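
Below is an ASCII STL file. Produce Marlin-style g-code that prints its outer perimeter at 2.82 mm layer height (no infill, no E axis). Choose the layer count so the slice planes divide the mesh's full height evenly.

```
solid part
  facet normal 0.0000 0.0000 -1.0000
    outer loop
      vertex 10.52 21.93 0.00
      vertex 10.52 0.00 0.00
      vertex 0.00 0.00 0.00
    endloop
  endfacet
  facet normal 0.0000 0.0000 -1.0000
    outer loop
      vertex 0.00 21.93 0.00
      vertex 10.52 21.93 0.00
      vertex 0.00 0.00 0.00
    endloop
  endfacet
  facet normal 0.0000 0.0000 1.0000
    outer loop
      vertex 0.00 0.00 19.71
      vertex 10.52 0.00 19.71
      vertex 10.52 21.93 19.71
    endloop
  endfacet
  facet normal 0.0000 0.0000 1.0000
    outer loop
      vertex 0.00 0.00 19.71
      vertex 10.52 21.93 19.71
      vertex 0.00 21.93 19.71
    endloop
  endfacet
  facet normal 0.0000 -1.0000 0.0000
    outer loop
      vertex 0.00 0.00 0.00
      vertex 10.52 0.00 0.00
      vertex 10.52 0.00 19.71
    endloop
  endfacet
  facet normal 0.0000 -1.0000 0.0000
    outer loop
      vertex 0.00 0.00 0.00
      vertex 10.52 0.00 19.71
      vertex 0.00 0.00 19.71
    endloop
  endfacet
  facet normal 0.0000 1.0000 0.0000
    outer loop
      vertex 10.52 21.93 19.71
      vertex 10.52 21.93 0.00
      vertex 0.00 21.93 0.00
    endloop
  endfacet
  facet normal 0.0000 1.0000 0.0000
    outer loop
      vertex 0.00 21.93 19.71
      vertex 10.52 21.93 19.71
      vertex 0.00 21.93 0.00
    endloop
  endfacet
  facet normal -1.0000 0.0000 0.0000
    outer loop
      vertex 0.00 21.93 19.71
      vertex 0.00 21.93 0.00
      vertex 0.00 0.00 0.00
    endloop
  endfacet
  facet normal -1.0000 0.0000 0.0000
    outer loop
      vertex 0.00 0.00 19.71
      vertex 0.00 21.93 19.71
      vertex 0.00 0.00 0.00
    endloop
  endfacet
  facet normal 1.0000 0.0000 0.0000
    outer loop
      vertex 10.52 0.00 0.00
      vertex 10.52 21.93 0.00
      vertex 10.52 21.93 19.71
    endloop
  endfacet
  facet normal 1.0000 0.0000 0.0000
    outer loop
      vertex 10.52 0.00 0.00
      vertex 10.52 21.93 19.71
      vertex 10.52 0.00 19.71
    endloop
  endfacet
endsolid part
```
; perimeter-only toolpath
G21 ; units = mm
G90 ; absolute positioning
G28 ; home
; layer 1
G0 Z2.82
G0 X0.00 Y0.00
G1 X10.52 Y0.00
G1 X10.52 Y21.93
G1 X0.00 Y21.93
G1 X0.00 Y0.00
; layer 2
G0 Z5.63
G0 X0.00 Y0.00
G1 X10.52 Y0.00
G1 X10.52 Y21.93
G1 X0.00 Y21.93
G1 X0.00 Y0.00
; layer 3
G0 Z8.45
G0 X0.00 Y0.00
G1 X10.52 Y0.00
G1 X10.52 Y21.93
G1 X0.00 Y21.93
G1 X0.00 Y0.00
; layer 4
G0 Z11.26
G0 X0.00 Y0.00
G1 X10.52 Y0.00
G1 X10.52 Y21.93
G1 X0.00 Y21.93
G1 X0.00 Y0.00
; layer 5
G0 Z14.08
G0 X0.00 Y0.00
G1 X10.52 Y0.00
G1 X10.52 Y21.93
G1 X0.00 Y21.93
G1 X0.00 Y0.00
; layer 6
G0 Z16.89
G0 X0.00 Y0.00
G1 X10.52 Y0.00
G1 X10.52 Y21.93
G1 X0.00 Y21.93
G1 X0.00 Y0.00
; layer 7
G0 Z19.71
G0 X0.00 Y0.00
G1 X10.52 Y0.00
G1 X10.52 Y21.93
G1 X0.00 Y21.93
G1 X0.00 Y0.00
M2 ; end

The solid is a rectangular box, roughly 10.5 × 21.9 mm footprint and 19.7 mm tall. Slicing at Δz = 2.82 mm — 7 equal slices spanning the solid's height, so layer i sits at z = i·h/7 — gives 7 non-empty perimeters. Each is a 4-segment closed polygon; G0 lifts to the layer z and rapids to the start vertex, then G1 traces the edges.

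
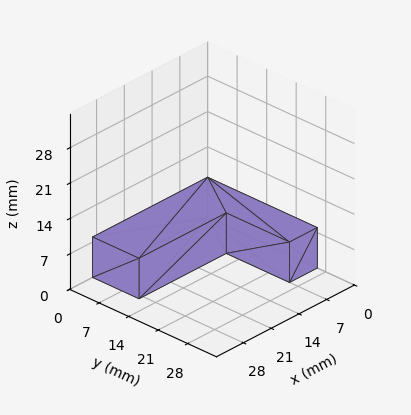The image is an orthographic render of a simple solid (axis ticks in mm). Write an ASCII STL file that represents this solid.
Reading the render: the shape is an L-shaped prism: outer 29 × 26 mm, arm thicknesses ≈ 11 mm (horizontal) and 7 mm (vertical), extruded 8 mm in z (dimensions read to the nearest mm from the axis ticks). For the STL, each face is triangulated and given an outward normal.

solid part
  facet normal 0.0000 0.0000 -1.0000
    outer loop
      vertex 29.0 11.0 0.0
      vertex 29.0 0.0 0.0
      vertex 0.0 0.0 0.0
    endloop
  endfacet
  facet normal 0.0000 0.0000 -1.0000
    outer loop
      vertex 7.0 11.0 0.0
      vertex 29.0 11.0 0.0
      vertex 0.0 0.0 0.0
    endloop
  endfacet
  facet normal 0.0000 0.0000 -1.0000
    outer loop
      vertex 7.0 26.0 0.0
      vertex 7.0 11.0 0.0
      vertex 0.0 0.0 0.0
    endloop
  endfacet
  facet normal 0.0000 0.0000 -1.0000
    outer loop
      vertex 0.0 26.0 0.0
      vertex 7.0 26.0 0.0
      vertex 0.0 0.0 0.0
    endloop
  endfacet
  facet normal 0.0000 0.0000 1.0000
    outer loop
      vertex 0.0 0.0 8.0
      vertex 29.0 0.0 8.0
      vertex 29.0 11.0 8.0
    endloop
  endfacet
  facet normal 0.0000 0.0000 1.0000
    outer loop
      vertex 0.0 0.0 8.0
      vertex 29.0 11.0 8.0
      vertex 7.0 11.0 8.0
    endloop
  endfacet
  facet normal 0.0000 0.0000 1.0000
    outer loop
      vertex 0.0 0.0 8.0
      vertex 7.0 11.0 8.0
      vertex 7.0 26.0 8.0
    endloop
  endfacet
  facet normal 0.0000 0.0000 1.0000
    outer loop
      vertex 0.0 0.0 8.0
      vertex 7.0 26.0 8.0
      vertex 0.0 26.0 8.0
    endloop
  endfacet
  facet normal 0.0000 -1.0000 0.0000
    outer loop
      vertex 0.0 0.0 0.0
      vertex 29.0 0.0 0.0
      vertex 29.0 0.0 8.0
    endloop
  endfacet
  facet normal 0.0000 -1.0000 0.0000
    outer loop
      vertex 0.0 0.0 0.0
      vertex 29.0 0.0 8.0
      vertex 0.0 0.0 8.0
    endloop
  endfacet
  facet normal 1.0000 0.0000 0.0000
    outer loop
      vertex 29.0 0.0 0.0
      vertex 29.0 11.0 0.0
      vertex 29.0 11.0 8.0
    endloop
  endfacet
  facet normal 1.0000 0.0000 0.0000
    outer loop
      vertex 29.0 0.0 0.0
      vertex 29.0 11.0 8.0
      vertex 29.0 0.0 8.0
    endloop
  endfacet
  facet normal 0.0000 1.0000 0.0000
    outer loop
      vertex 29.0 11.0 0.0
      vertex 7.0 11.0 0.0
      vertex 7.0 11.0 8.0
    endloop
  endfacet
  facet normal 0.0000 1.0000 0.0000
    outer loop
      vertex 29.0 11.0 0.0
      vertex 7.0 11.0 8.0
      vertex 29.0 11.0 8.0
    endloop
  endfacet
  facet normal 1.0000 0.0000 0.0000
    outer loop
      vertex 7.0 11.0 0.0
      vertex 7.0 26.0 0.0
      vertex 7.0 26.0 8.0
    endloop
  endfacet
  facet normal 1.0000 0.0000 0.0000
    outer loop
      vertex 7.0 11.0 0.0
      vertex 7.0 26.0 8.0
      vertex 7.0 11.0 8.0
    endloop
  endfacet
  facet normal 0.0000 1.0000 0.0000
    outer loop
      vertex 7.0 26.0 0.0
      vertex 0.0 26.0 0.0
      vertex 0.0 26.0 8.0
    endloop
  endfacet
  facet normal 0.0000 1.0000 0.0000
    outer loop
      vertex 7.0 26.0 0.0
      vertex 0.0 26.0 8.0
      vertex 7.0 26.0 8.0
    endloop
  endfacet
  facet normal -1.0000 0.0000 0.0000
    outer loop
      vertex 0.0 26.0 0.0
      vertex 0.0 0.0 0.0
      vertex 0.0 0.0 8.0
    endloop
  endfacet
  facet normal -1.0000 0.0000 0.0000
    outer loop
      vertex 0.0 26.0 0.0
      vertex 0.0 0.0 8.0
      vertex 0.0 26.0 8.0
    endloop
  endfacet
endsolid part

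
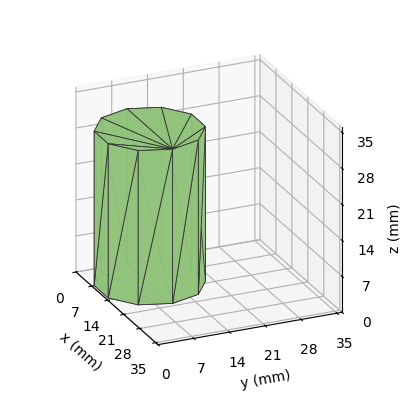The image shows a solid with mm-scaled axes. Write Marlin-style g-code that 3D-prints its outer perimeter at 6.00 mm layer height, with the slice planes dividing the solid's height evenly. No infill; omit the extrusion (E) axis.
Reading the render: the shape is a regular 10-sided prism (a cylinder approximated with 10 flat sides), circumscribed radius ≈ 10 mm, height ≈ 30 mm (dimensions read to the nearest mm from the axis ticks). For the g-code, the solid's height is divided into equal slices at the stated Δz and each level perimeter traced with G1 moves after a G0 lift.

; perimeter-only toolpath
G21 ; units = mm
G90 ; absolute positioning
G28 ; home
; layer 1
G0 Z6.00
G0 X20.00 Y10.00
G1 X18.09 Y15.88
G1 X13.09 Y19.51
G1 X6.91 Y19.51
G1 X1.91 Y15.88
G1 X0.00 Y10.00
G1 X1.91 Y4.12
G1 X6.91 Y0.49
G1 X13.09 Y0.49
G1 X18.09 Y4.12
G1 X20.00 Y10.00
; layer 2
G0 Z12.00
G0 X20.00 Y10.00
G1 X18.09 Y15.88
G1 X13.09 Y19.51
G1 X6.91 Y19.51
G1 X1.91 Y15.88
G1 X0.00 Y10.00
G1 X1.91 Y4.12
G1 X6.91 Y0.49
G1 X13.09 Y0.49
G1 X18.09 Y4.12
G1 X20.00 Y10.00
; layer 3
G0 Z18.00
G0 X20.00 Y10.00
G1 X18.09 Y15.88
G1 X13.09 Y19.51
G1 X6.91 Y19.51
G1 X1.91 Y15.88
G1 X0.00 Y10.00
G1 X1.91 Y4.12
G1 X6.91 Y0.49
G1 X13.09 Y0.49
G1 X18.09 Y4.12
G1 X20.00 Y10.00
; layer 4
G0 Z24.00
G0 X20.00 Y10.00
G1 X18.09 Y15.88
G1 X13.09 Y19.51
G1 X6.91 Y19.51
G1 X1.91 Y15.88
G1 X0.00 Y10.00
G1 X1.91 Y4.12
G1 X6.91 Y0.49
G1 X13.09 Y0.49
G1 X18.09 Y4.12
G1 X20.00 Y10.00
; layer 5
G0 Z30.00
G0 X20.00 Y10.00
G1 X18.09 Y15.88
G1 X13.09 Y19.51
G1 X6.91 Y19.51
G1 X1.91 Y15.88
G1 X0.00 Y10.00
G1 X1.91 Y4.12
G1 X6.91 Y0.49
G1 X13.09 Y0.49
G1 X18.09 Y4.12
G1 X20.00 Y10.00
M2 ; end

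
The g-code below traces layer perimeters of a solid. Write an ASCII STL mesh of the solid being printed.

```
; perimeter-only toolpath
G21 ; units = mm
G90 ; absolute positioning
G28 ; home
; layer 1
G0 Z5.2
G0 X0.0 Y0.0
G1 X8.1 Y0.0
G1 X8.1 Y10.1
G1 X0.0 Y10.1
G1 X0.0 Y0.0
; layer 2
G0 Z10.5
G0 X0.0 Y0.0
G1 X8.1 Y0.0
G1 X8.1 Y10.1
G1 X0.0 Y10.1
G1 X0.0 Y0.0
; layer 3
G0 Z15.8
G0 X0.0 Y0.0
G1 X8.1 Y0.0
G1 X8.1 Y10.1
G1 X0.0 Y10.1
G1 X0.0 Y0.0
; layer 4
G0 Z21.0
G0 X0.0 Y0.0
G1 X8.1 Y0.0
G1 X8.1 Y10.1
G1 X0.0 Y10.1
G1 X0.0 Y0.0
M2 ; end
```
solid part
  facet normal 0.0000 0.0000 -1.0000
    outer loop
      vertex 8.1 10.1 0.0
      vertex 8.1 0.0 0.0
      vertex 0.0 0.0 0.0
    endloop
  endfacet
  facet normal 0.0000 0.0000 -1.0000
    outer loop
      vertex 0.0 10.1 0.0
      vertex 8.1 10.1 0.0
      vertex 0.0 0.0 0.0
    endloop
  endfacet
  facet normal 0.0000 0.0000 1.0000
    outer loop
      vertex 0.0 0.0 21.0
      vertex 8.1 0.0 21.0
      vertex 8.1 10.1 21.0
    endloop
  endfacet
  facet normal 0.0000 0.0000 1.0000
    outer loop
      vertex 0.0 0.0 21.0
      vertex 8.1 10.1 21.0
      vertex 0.0 10.1 21.0
    endloop
  endfacet
  facet normal 0.0000 -1.0000 0.0000
    outer loop
      vertex 0.0 0.0 0.0
      vertex 8.1 0.0 0.0
      vertex 8.1 0.0 21.0
    endloop
  endfacet
  facet normal 0.0000 -1.0000 0.0000
    outer loop
      vertex 0.0 0.0 0.0
      vertex 8.1 0.0 21.0
      vertex 0.0 0.0 21.0
    endloop
  endfacet
  facet normal 0.0000 1.0000 0.0000
    outer loop
      vertex 8.1 10.1 21.0
      vertex 8.1 10.1 0.0
      vertex 0.0 10.1 0.0
    endloop
  endfacet
  facet normal 0.0000 1.0000 0.0000
    outer loop
      vertex 0.0 10.1 21.0
      vertex 8.1 10.1 21.0
      vertex 0.0 10.1 0.0
    endloop
  endfacet
  facet normal -1.0000 0.0000 0.0000
    outer loop
      vertex 0.0 10.1 21.0
      vertex 0.0 10.1 0.0
      vertex 0.0 0.0 0.0
    endloop
  endfacet
  facet normal -1.0000 0.0000 0.0000
    outer loop
      vertex 0.0 0.0 21.0
      vertex 0.0 10.1 21.0
      vertex 0.0 0.0 0.0
    endloop
  endfacet
  facet normal 1.0000 0.0000 0.0000
    outer loop
      vertex 8.1 0.0 0.0
      vertex 8.1 10.1 0.0
      vertex 8.1 10.1 21.0
    endloop
  endfacet
  facet normal 1.0000 0.0000 0.0000
    outer loop
      vertex 8.1 0.0 0.0
      vertex 8.1 10.1 21.0
      vertex 8.1 0.0 21.0
    endloop
  endfacet
endsolid part

The G0 Z moves step by Δz≈5.2 mm. Every layer's G1 loop is the same polygon, so the solid is a straight extrusion of it from z=0 to z≈21. Closing with flat bottom and top caps and triangulating gives 12 facets — a rectangular box, roughly 8.1 × 10.1 mm footprint and 21 mm tall.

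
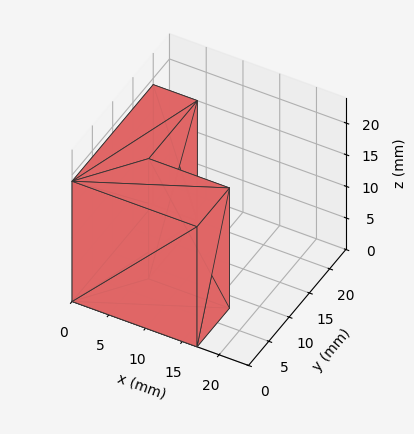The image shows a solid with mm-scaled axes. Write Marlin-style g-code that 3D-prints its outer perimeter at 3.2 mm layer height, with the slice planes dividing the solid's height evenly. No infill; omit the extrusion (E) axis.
Reading the render: the shape is an L-shaped prism: outer 17 × 20 mm, arm thicknesses ≈ 8 mm (horizontal) and 6 mm (vertical), extruded 19 mm in z (dimensions read to the nearest mm from the axis ticks). For the g-code, the solid's height is divided into equal slices at the stated Δz and each level perimeter traced with G1 moves after a G0 lift.

; perimeter-only toolpath
G21 ; units = mm
G90 ; absolute positioning
G28 ; home
; layer 1
G0 Z3.2
G0 X0.0 Y0.0
G1 X17.0 Y0.0
G1 X17.0 Y8.0
G1 X6.0 Y8.0
G1 X6.0 Y20.0
G1 X0.0 Y20.0
G1 X0.0 Y0.0
; layer 2
G0 Z6.3
G0 X0.0 Y0.0
G1 X17.0 Y0.0
G1 X17.0 Y8.0
G1 X6.0 Y8.0
G1 X6.0 Y20.0
G1 X0.0 Y20.0
G1 X0.0 Y0.0
; layer 3
G0 Z9.5
G0 X0.0 Y0.0
G1 X17.0 Y0.0
G1 X17.0 Y8.0
G1 X6.0 Y8.0
G1 X6.0 Y20.0
G1 X0.0 Y20.0
G1 X0.0 Y0.0
; layer 4
G0 Z12.7
G0 X0.0 Y0.0
G1 X17.0 Y0.0
G1 X17.0 Y8.0
G1 X6.0 Y8.0
G1 X6.0 Y20.0
G1 X0.0 Y20.0
G1 X0.0 Y0.0
; layer 5
G0 Z15.8
G0 X0.0 Y0.0
G1 X17.0 Y0.0
G1 X17.0 Y8.0
G1 X6.0 Y8.0
G1 X6.0 Y20.0
G1 X0.0 Y20.0
G1 X0.0 Y0.0
; layer 6
G0 Z19.0
G0 X0.0 Y0.0
G1 X17.0 Y0.0
G1 X17.0 Y8.0
G1 X6.0 Y8.0
G1 X6.0 Y20.0
G1 X0.0 Y20.0
G1 X0.0 Y0.0
M2 ; end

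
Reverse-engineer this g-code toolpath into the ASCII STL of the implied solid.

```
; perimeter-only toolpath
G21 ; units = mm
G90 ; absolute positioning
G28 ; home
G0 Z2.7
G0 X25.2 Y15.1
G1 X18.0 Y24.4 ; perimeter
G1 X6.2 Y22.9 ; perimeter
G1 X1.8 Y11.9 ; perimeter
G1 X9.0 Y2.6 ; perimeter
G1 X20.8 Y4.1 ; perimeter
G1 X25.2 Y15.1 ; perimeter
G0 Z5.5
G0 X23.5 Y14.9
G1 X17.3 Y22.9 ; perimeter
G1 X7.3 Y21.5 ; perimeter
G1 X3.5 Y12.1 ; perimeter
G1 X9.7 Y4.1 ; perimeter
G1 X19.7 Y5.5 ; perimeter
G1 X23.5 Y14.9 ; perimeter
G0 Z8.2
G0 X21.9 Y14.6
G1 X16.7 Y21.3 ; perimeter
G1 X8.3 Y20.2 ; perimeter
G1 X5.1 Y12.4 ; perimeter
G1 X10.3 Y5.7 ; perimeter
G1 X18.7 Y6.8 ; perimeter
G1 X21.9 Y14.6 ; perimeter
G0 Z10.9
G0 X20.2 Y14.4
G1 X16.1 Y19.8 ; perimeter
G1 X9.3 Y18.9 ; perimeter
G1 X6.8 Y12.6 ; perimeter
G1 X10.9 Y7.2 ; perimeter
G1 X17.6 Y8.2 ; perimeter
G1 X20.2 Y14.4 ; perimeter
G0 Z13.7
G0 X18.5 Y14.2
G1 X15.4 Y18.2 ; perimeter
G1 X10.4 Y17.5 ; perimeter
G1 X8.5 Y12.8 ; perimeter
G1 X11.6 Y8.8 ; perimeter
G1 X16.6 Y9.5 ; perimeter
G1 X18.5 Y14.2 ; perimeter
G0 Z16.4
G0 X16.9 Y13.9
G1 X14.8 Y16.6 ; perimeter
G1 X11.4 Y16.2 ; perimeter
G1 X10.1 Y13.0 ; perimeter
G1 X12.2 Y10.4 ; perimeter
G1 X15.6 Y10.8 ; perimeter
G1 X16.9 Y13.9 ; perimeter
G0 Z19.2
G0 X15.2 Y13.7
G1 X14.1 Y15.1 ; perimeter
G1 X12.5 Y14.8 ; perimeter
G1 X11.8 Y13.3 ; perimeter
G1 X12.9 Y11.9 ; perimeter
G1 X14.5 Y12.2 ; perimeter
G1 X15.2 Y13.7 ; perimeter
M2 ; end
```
solid part
  facet normal 0.0000 0.0000 -1.0000
    outer loop
      vertex 5.2 24.2 0.0
      vertex 18.6 26.0 0.0
      vertex 26.9 15.3 0.0
    endloop
  endfacet
  facet normal 0.0000 0.0000 -1.0000
    outer loop
      vertex 0.1 11.7 0.0
      vertex 5.2 24.2 0.0
      vertex 26.9 15.3 0.0
    endloop
  endfacet
  facet normal 0.0000 0.0000 -1.0000
    outer loop
      vertex 8.4 1.0 0.0
      vertex 0.1 11.7 0.0
      vertex 26.9 15.3 0.0
    endloop
  endfacet
  facet normal 0.0000 0.0000 -1.0000
    outer loop
      vertex 21.8 2.8 0.0
      vertex 8.4 1.0 0.0
      vertex 26.9 15.3 0.0
    endloop
  endfacet
  facet normal 0.6970 0.5407 0.4709
    outer loop
      vertex 26.9 15.3 0.0
      vertex 18.6 26.0 0.0
      vertex 13.5 13.5 21.9
    endloop
  endfacet
  facet normal -0.1174 0.8740 0.4715
    outer loop
      vertex 18.6 26.0 0.0
      vertex 5.2 24.2 0.0
      vertex 13.5 13.5 21.9
    endloop
  endfacet
  facet normal -0.8162 0.3330 0.4721
    outer loop
      vertex 5.2 24.2 0.0
      vertex 0.1 11.7 0.0
      vertex 13.5 13.5 21.9
    endloop
  endfacet
  facet normal -0.6970 -0.5407 0.4709
    outer loop
      vertex 0.1 11.7 0.0
      vertex 8.4 1.0 0.0
      vertex 13.5 13.5 21.9
    endloop
  endfacet
  facet normal 0.1174 -0.8740 0.4715
    outer loop
      vertex 8.4 1.0 0.0
      vertex 21.8 2.8 0.0
      vertex 13.5 13.5 21.9
    endloop
  endfacet
  facet normal 0.8162 -0.3330 0.4721
    outer loop
      vertex 21.8 2.8 0.0
      vertex 26.9 15.3 0.0
      vertex 13.5 13.5 21.9
    endloop
  endfacet
endsolid part

The G0 Z moves step by Δz≈2.7 mm. The G1 loops shrink linearly with z, so the solid tapers from its base footprint up to z≈21.9. Closing with a flat bottom cap and the tapered top and triangulating gives 10 facets — a regular 6-sided pyramid, base circumscribed radius ≈ 13.5 mm, apex at z ≈ 21.9 mm.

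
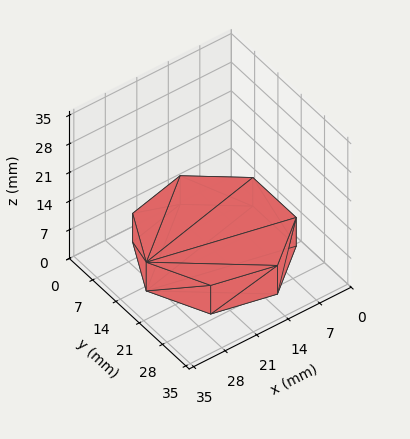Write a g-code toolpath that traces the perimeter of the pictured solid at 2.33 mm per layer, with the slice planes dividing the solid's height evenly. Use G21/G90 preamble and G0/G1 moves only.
Reading the render: the shape is a regular 7-sided prism (a cylinder approximated with 7 flat sides), circumscribed radius ≈ 15 mm, height ≈ 7 mm (dimensions read to the nearest mm from the axis ticks). For the g-code, the solid's height is divided into equal slices at the stated Δz and each level perimeter traced with G1 moves after a G0 lift.

; perimeter-only toolpath
G21 ; units = mm
G90 ; absolute positioning
G28 ; home
; layer 1
G0 Z2.33
G0 X30.00 Y15.00
G1 X24.35 Y26.73
G1 X11.66 Y29.62
G1 X1.49 Y21.51
G1 X1.49 Y8.49
G1 X11.66 Y0.38
G1 X24.35 Y3.27
G1 X30.00 Y15.00
; layer 2
G0 Z4.67
G0 X30.00 Y15.00
G1 X24.35 Y26.73
G1 X11.66 Y29.62
G1 X1.49 Y21.51
G1 X1.49 Y8.49
G1 X11.66 Y0.38
G1 X24.35 Y3.27
G1 X30.00 Y15.00
; layer 3
G0 Z7.00
G0 X30.00 Y15.00
G1 X24.35 Y26.73
G1 X11.66 Y29.62
G1 X1.49 Y21.51
G1 X1.49 Y8.49
G1 X11.66 Y0.38
G1 X24.35 Y3.27
G1 X30.00 Y15.00
M2 ; end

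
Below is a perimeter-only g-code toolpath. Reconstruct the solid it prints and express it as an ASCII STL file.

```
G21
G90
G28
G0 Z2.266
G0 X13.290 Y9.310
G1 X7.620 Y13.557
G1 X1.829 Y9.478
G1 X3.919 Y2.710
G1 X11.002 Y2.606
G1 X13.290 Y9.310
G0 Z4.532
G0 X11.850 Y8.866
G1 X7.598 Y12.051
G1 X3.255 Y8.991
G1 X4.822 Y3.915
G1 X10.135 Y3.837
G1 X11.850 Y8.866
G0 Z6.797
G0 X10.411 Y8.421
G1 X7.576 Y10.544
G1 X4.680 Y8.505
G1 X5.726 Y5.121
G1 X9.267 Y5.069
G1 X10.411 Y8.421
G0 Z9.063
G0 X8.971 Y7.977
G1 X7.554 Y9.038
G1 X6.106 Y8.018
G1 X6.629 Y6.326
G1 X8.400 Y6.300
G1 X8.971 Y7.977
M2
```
solid part
  facet normal 0.0000 0.0000 -1.0000
    outer loop
      vertex 0.403 9.964 0.000
      vertex 7.642 15.063 0.000
      vertex 14.729 9.755 0.000
    endloop
  endfacet
  facet normal 0.0000 0.0000 -1.0000
    outer loop
      vertex 3.016 1.504 0.000
      vertex 0.403 9.964 0.000
      vertex 14.729 9.755 0.000
    endloop
  endfacet
  facet normal 0.0000 0.0000 -1.0000
    outer loop
      vertex 11.870 1.374 0.000
      vertex 3.016 1.504 0.000
      vertex 14.729 9.755 0.000
    endloop
  endfacet
  facet normal 0.5279 0.7049 0.4737
    outer loop
      vertex 14.729 9.755 0.000
      vertex 7.642 15.063 0.000
      vertex 7.532 7.532 11.329
    endloop
  endfacet
  facet normal -0.5072 0.7200 0.4737
    outer loop
      vertex 7.642 15.063 0.000
      vertex 0.403 9.964 0.000
      vertex 7.532 7.532 11.329
    endloop
  endfacet
  facet normal -0.8415 -0.2599 0.4737
    outer loop
      vertex 0.403 9.964 0.000
      vertex 3.016 1.504 0.000
      vertex 7.532 7.532 11.329
    endloop
  endfacet
  facet normal -0.0129 -0.8806 0.4737
    outer loop
      vertex 3.016 1.504 0.000
      vertex 11.870 1.374 0.000
      vertex 7.532 7.532 11.329
    endloop
  endfacet
  facet normal 0.8335 -0.2843 0.4737
    outer loop
      vertex 11.870 1.374 0.000
      vertex 14.729 9.755 0.000
      vertex 7.532 7.532 11.329
    endloop
  endfacet
endsolid part

The G0 Z moves step by Δz≈2.266 mm. The G1 loops shrink linearly with z, so the solid tapers from its base footprint up to z≈11.3. Closing with a flat bottom cap and the tapered top and triangulating gives 8 facets — a regular 5-sided pyramid, base circumscribed radius ≈ 7.53 mm, apex at z ≈ 11.3 mm.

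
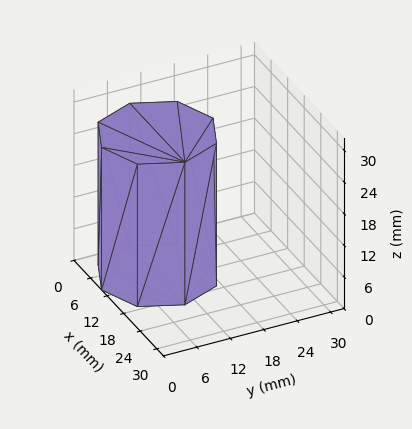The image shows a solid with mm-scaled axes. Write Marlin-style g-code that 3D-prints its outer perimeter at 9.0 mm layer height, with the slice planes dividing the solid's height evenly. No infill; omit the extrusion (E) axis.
Reading the render: the shape is a regular 8-sided prism (a cylinder approximated with 8 flat sides), circumscribed radius ≈ 10 mm, height ≈ 27 mm (dimensions read to the nearest mm from the axis ticks). For the g-code, the solid's height is divided into equal slices at the stated Δz and each level perimeter traced with G1 moves after a G0 lift.

; perimeter-only toolpath
G21 ; units = mm
G90 ; absolute positioning
G28 ; home
; layer 1
G0 Z9.0
G0 X20.0 Y10.0
G1 X17.1 Y17.1
G1 X10.0 Y20.0
G1 X2.9 Y17.1
G1 X0.0 Y10.0
G1 X2.9 Y2.9
G1 X10.0 Y0.0
G1 X17.1 Y2.9
G1 X20.0 Y10.0
; layer 2
G0 Z18.0
G0 X20.0 Y10.0
G1 X17.1 Y17.1
G1 X10.0 Y20.0
G1 X2.9 Y17.1
G1 X0.0 Y10.0
G1 X2.9 Y2.9
G1 X10.0 Y0.0
G1 X17.1 Y2.9
G1 X20.0 Y10.0
; layer 3
G0 Z27.0
G0 X20.0 Y10.0
G1 X17.1 Y17.1
G1 X10.0 Y20.0
G1 X2.9 Y17.1
G1 X0.0 Y10.0
G1 X2.9 Y2.9
G1 X10.0 Y0.0
G1 X17.1 Y2.9
G1 X20.0 Y10.0
M2 ; end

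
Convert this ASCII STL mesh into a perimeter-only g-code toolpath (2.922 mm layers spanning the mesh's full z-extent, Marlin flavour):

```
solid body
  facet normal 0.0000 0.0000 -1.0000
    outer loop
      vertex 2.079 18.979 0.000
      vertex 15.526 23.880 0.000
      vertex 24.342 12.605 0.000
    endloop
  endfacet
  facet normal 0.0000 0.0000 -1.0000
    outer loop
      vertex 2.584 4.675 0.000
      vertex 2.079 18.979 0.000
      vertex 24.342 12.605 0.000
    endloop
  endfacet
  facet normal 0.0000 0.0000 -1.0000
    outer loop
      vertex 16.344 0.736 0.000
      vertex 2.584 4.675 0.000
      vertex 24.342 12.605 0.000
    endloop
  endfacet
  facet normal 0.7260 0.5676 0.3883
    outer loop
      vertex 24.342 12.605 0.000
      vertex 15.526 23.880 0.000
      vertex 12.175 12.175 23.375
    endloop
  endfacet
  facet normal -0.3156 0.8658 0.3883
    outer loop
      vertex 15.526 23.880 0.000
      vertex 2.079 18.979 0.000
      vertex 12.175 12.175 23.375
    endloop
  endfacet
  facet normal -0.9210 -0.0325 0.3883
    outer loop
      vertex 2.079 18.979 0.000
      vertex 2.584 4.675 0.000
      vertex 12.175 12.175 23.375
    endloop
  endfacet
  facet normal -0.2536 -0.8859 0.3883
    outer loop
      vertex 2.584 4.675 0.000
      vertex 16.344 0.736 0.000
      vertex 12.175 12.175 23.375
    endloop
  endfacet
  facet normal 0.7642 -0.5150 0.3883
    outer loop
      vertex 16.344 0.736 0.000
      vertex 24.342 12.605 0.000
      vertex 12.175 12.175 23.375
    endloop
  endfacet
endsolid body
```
; perimeter-only toolpath
G21 ; units = mm
G90 ; absolute positioning
G28 ; home
; layer 1
G0 Z2.922
G0 X22.821 Y12.551
G1 X15.107 Y22.417
G1 X3.341 Y18.129
G1 X3.783 Y5.613
G1 X15.823 Y2.166
G1 X22.821 Y12.551
; layer 2
G0 Z5.844
G0 X21.300 Y12.497
G1 X14.688 Y20.954
G1 X4.603 Y17.278
G1 X4.982 Y6.550
G1 X15.302 Y3.596
G1 X21.300 Y12.497
; layer 3
G0 Z8.766
G0 X19.779 Y12.444
G1 X14.269 Y19.491
G1 X5.865 Y16.428
G1 X6.181 Y7.488
G1 X14.781 Y5.026
G1 X19.779 Y12.444
; layer 4
G0 Z11.688
G0 X18.258 Y12.390
G1 X13.851 Y18.027
G1 X7.127 Y15.577
G1 X7.380 Y8.425
G1 X14.260 Y6.456
G1 X18.258 Y12.390
; layer 5
G0 Z14.609
G0 X16.738 Y12.336
G1 X13.432 Y16.564
G1 X8.389 Y14.726
G1 X8.578 Y9.363
G1 X13.738 Y7.885
G1 X16.738 Y12.336
; layer 6
G0 Z17.531
G0 X15.217 Y12.283
G1 X13.013 Y15.101
G1 X9.651 Y13.876
G1 X9.777 Y10.300
G1 X13.217 Y9.315
G1 X15.217 Y12.283
; layer 7
G0 Z20.453
G0 X13.696 Y12.229
G1 X12.594 Y13.638
G1 X10.913 Y13.026
G1 X10.976 Y11.238
G1 X12.696 Y10.745
G1 X13.696 Y12.229
M2 ; end

The solid is a regular 5-sided pyramid, base circumscribed radius ≈ 12.2 mm, apex at z ≈ 23.4 mm. Slicing at Δz = 2.922 mm — 8 equal slices spanning the solid's height, so layer i sits at z = i·h/8 — gives 7 non-empty perimeters. Each is a 5-segment closed polygon; G0 lifts to the layer z and rapids to the start vertex, then G1 traces the edges. The cross-section shrinks linearly with z (the slice at the apex is degenerate and omitted).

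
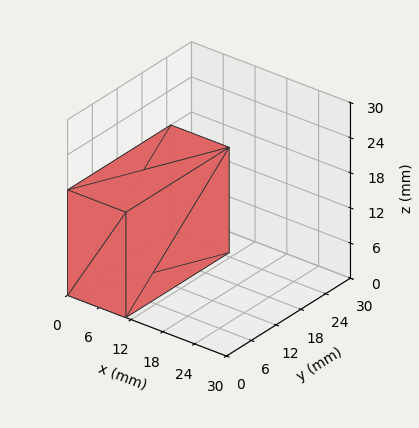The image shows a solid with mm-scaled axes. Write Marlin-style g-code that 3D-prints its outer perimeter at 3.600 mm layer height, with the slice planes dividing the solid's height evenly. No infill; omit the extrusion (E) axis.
Reading the render: the shape is a rectangular box, roughly 11 × 25 mm footprint and 18 mm tall (dimensions read to the nearest mm from the axis ticks). For the g-code, the solid's height is divided into equal slices at the stated Δz and each level perimeter traced with G1 moves after a G0 lift.

; perimeter-only toolpath
G21 ; units = mm
G90 ; absolute positioning
G28 ; home
; layer 1
G0 Z3.600
G0 X0.000 Y0.000
G1 X11.000 Y0.000
G1 X11.000 Y25.000
G1 X0.000 Y25.000
G1 X0.000 Y0.000
; layer 2
G0 Z7.200
G0 X0.000 Y0.000
G1 X11.000 Y0.000
G1 X11.000 Y25.000
G1 X0.000 Y25.000
G1 X0.000 Y0.000
; layer 3
G0 Z10.800
G0 X0.000 Y0.000
G1 X11.000 Y0.000
G1 X11.000 Y25.000
G1 X0.000 Y25.000
G1 X0.000 Y0.000
; layer 4
G0 Z14.400
G0 X0.000 Y0.000
G1 X11.000 Y0.000
G1 X11.000 Y25.000
G1 X0.000 Y25.000
G1 X0.000 Y0.000
; layer 5
G0 Z18.000
G0 X0.000 Y0.000
G1 X11.000 Y0.000
G1 X11.000 Y25.000
G1 X0.000 Y25.000
G1 X0.000 Y0.000
M2 ; end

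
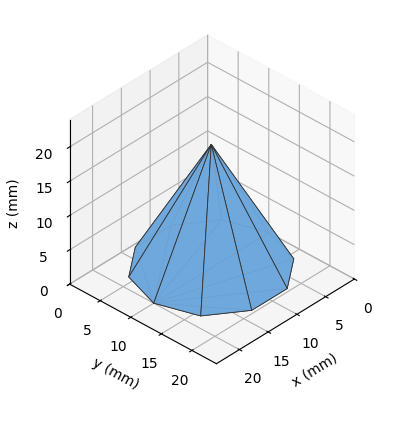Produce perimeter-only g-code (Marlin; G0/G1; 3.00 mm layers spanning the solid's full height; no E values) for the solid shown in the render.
Reading the render: the shape is a regular 10-sided pyramid, base circumscribed radius ≈ 10 mm, apex at z ≈ 18 mm (dimensions read to the nearest mm from the axis ticks). For the g-code, the solid's height is divided into equal slices at the stated Δz and each level perimeter traced with G1 moves after a G0 lift.

; perimeter-only toolpath
G21 ; units = mm
G90 ; absolute positioning
G28 ; home
; layer 1
G0 Z3.00
G0 X18.33 Y10.00
G1 X16.74 Y14.90
G1 X12.57 Y17.93
G1 X7.42 Y17.93
G1 X3.26 Y14.90
G1 X1.67 Y10.00
G1 X3.26 Y5.10
G1 X7.42 Y2.07
G1 X12.57 Y2.07
G1 X16.74 Y5.10
G1 X18.33 Y10.00
; layer 2
G0 Z6.00
G0 X16.67 Y10.00
G1 X15.39 Y13.92
G1 X12.06 Y16.34
G1 X7.94 Y16.34
G1 X4.61 Y13.92
G1 X3.33 Y10.00
G1 X4.61 Y6.08
G1 X7.94 Y3.66
G1 X12.06 Y3.66
G1 X15.39 Y6.08
G1 X16.67 Y10.00
; layer 3
G0 Z9.00
G0 X15.00 Y10.00
G1 X14.04 Y12.94
G1 X11.54 Y14.76
G1 X8.46 Y14.76
G1 X5.96 Y12.94
G1 X5.00 Y10.00
G1 X5.96 Y7.06
G1 X8.46 Y5.25
G1 X11.54 Y5.25
G1 X14.04 Y7.06
G1 X15.00 Y10.00
; layer 4
G0 Z12.00
G0 X13.33 Y10.00
G1 X12.70 Y11.96
G1 X11.03 Y13.17
G1 X8.97 Y13.17
G1 X7.30 Y11.96
G1 X6.67 Y10.00
G1 X7.30 Y8.04
G1 X8.97 Y6.83
G1 X11.03 Y6.83
G1 X12.70 Y8.04
G1 X13.33 Y10.00
; layer 5
G0 Z15.00
G0 X11.67 Y10.00
G1 X11.35 Y10.98
G1 X10.52 Y11.59
G1 X9.48 Y11.59
G1 X8.65 Y10.98
G1 X8.33 Y10.00
G1 X8.65 Y9.02
G1 X9.48 Y8.42
G1 X10.52 Y8.42
G1 X11.35 Y9.02
G1 X11.67 Y10.00
M2 ; end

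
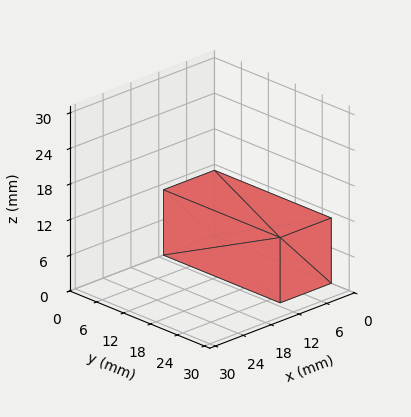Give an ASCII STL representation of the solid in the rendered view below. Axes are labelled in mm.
Reading the render: the shape is a rectangular box, roughly 11 × 26 mm footprint and 11 mm tall (dimensions read to the nearest mm from the axis ticks). For the STL, each face is triangulated and given an outward normal.

solid part
  facet normal 0.0000 0.0000 -1.0000
    outer loop
      vertex 11.000 26.000 0.000
      vertex 11.000 0.000 0.000
      vertex 0.000 0.000 0.000
    endloop
  endfacet
  facet normal 0.0000 0.0000 -1.0000
    outer loop
      vertex 0.000 26.000 0.000
      vertex 11.000 26.000 0.000
      vertex 0.000 0.000 0.000
    endloop
  endfacet
  facet normal 0.0000 0.0000 1.0000
    outer loop
      vertex 0.000 0.000 11.000
      vertex 11.000 0.000 11.000
      vertex 11.000 26.000 11.000
    endloop
  endfacet
  facet normal 0.0000 0.0000 1.0000
    outer loop
      vertex 0.000 0.000 11.000
      vertex 11.000 26.000 11.000
      vertex 0.000 26.000 11.000
    endloop
  endfacet
  facet normal 0.0000 -1.0000 0.0000
    outer loop
      vertex 0.000 0.000 0.000
      vertex 11.000 0.000 0.000
      vertex 11.000 0.000 11.000
    endloop
  endfacet
  facet normal 0.0000 -1.0000 0.0000
    outer loop
      vertex 0.000 0.000 0.000
      vertex 11.000 0.000 11.000
      vertex 0.000 0.000 11.000
    endloop
  endfacet
  facet normal 0.0000 1.0000 0.0000
    outer loop
      vertex 11.000 26.000 11.000
      vertex 11.000 26.000 0.000
      vertex 0.000 26.000 0.000
    endloop
  endfacet
  facet normal 0.0000 1.0000 0.0000
    outer loop
      vertex 0.000 26.000 11.000
      vertex 11.000 26.000 11.000
      vertex 0.000 26.000 0.000
    endloop
  endfacet
  facet normal -1.0000 0.0000 0.0000
    outer loop
      vertex 0.000 26.000 11.000
      vertex 0.000 26.000 0.000
      vertex 0.000 0.000 0.000
    endloop
  endfacet
  facet normal -1.0000 0.0000 0.0000
    outer loop
      vertex 0.000 0.000 11.000
      vertex 0.000 26.000 11.000
      vertex 0.000 0.000 0.000
    endloop
  endfacet
  facet normal 1.0000 0.0000 0.0000
    outer loop
      vertex 11.000 0.000 0.000
      vertex 11.000 26.000 0.000
      vertex 11.000 26.000 11.000
    endloop
  endfacet
  facet normal 1.0000 0.0000 0.0000
    outer loop
      vertex 11.000 0.000 0.000
      vertex 11.000 26.000 11.000
      vertex 11.000 0.000 11.000
    endloop
  endfacet
endsolid part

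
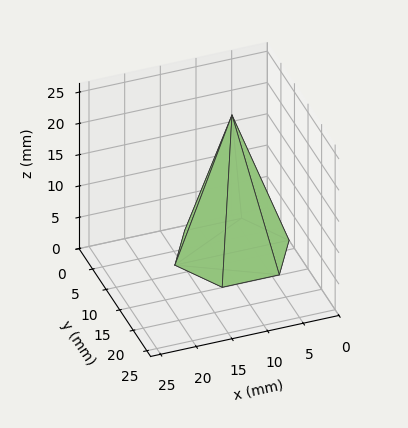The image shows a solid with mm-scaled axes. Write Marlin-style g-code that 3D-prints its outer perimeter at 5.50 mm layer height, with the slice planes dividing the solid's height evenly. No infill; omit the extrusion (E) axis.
Reading the render: the shape is a regular 6-sided pyramid, base circumscribed radius ≈ 8 mm, apex at z ≈ 22 mm (dimensions read to the nearest mm from the axis ticks). For the g-code, the solid's height is divided into equal slices at the stated Δz and each level perimeter traced with G1 moves after a G0 lift.

; perimeter-only toolpath
G21 ; units = mm
G90 ; absolute positioning
G28 ; home
; layer 1
G0 Z5.50
G0 X14.00 Y8.00
G1 X11.00 Y13.20
G1 X5.00 Y13.20
G1 X2.00 Y8.00
G1 X5.00 Y2.80
G1 X11.00 Y2.80
G1 X14.00 Y8.00
; layer 2
G0 Z11.00
G0 X12.00 Y8.00
G1 X10.00 Y11.46
G1 X6.00 Y11.46
G1 X4.00 Y8.00
G1 X6.00 Y4.54
G1 X10.00 Y4.54
G1 X12.00 Y8.00
; layer 3
G0 Z16.50
G0 X10.00 Y8.00
G1 X9.00 Y9.73
G1 X7.00 Y9.73
G1 X6.00 Y8.00
G1 X7.00 Y6.27
G1 X9.00 Y6.27
G1 X10.00 Y8.00
M2 ; end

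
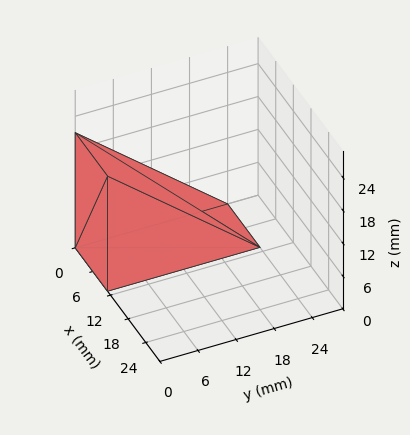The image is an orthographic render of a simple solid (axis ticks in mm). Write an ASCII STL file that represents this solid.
Reading the render: the shape is a wedge (ramp): 11 × 24 mm base, rising to 21 mm along the y=0 edge and sloping linearly to z=0 at y=24 (dimensions read to the nearest mm from the axis ticks). For the STL, each face is triangulated and given an outward normal.

solid part
  facet normal 0.0000 0.0000 -1.0000
    outer loop
      vertex 11.00 24.00 0.00
      vertex 11.00 0.00 0.00
      vertex 0.00 0.00 0.00
    endloop
  endfacet
  facet normal 0.0000 0.0000 -1.0000
    outer loop
      vertex 0.00 24.00 0.00
      vertex 11.00 24.00 0.00
      vertex 0.00 0.00 0.00
    endloop
  endfacet
  facet normal 0.0000 -1.0000 0.0000
    outer loop
      vertex 0.00 0.00 0.00
      vertex 11.00 0.00 0.00
      vertex 11.00 0.00 21.00
    endloop
  endfacet
  facet normal 0.0000 -1.0000 0.0000
    outer loop
      vertex 0.00 0.00 0.00
      vertex 11.00 0.00 21.00
      vertex 0.00 0.00 21.00
    endloop
  endfacet
  facet normal 0.0000 0.6585 0.7526
    outer loop
      vertex 0.00 0.00 21.00
      vertex 11.00 0.00 21.00
      vertex 11.00 24.00 0.00
    endloop
  endfacet
  facet normal 0.0000 0.6585 0.7526
    outer loop
      vertex 0.00 0.00 21.00
      vertex 11.00 24.00 0.00
      vertex 0.00 24.00 0.00
    endloop
  endfacet
  facet normal -1.0000 0.0000 0.0000
    outer loop
      vertex 0.00 0.00 21.00
      vertex 0.00 24.00 0.00
      vertex 0.00 0.00 0.00
    endloop
  endfacet
  facet normal 1.0000 0.0000 0.0000
    outer loop
      vertex 11.00 0.00 0.00
      vertex 11.00 24.00 0.00
      vertex 11.00 0.00 21.00
    endloop
  endfacet
endsolid part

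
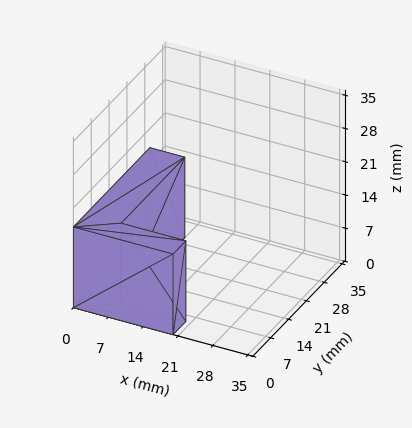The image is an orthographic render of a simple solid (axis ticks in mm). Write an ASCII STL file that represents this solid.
Reading the render: the shape is an L-shaped prism: outer 20 × 30 mm, arm thicknesses ≈ 5 mm (horizontal) and 7 mm (vertical), extruded 17 mm in z (dimensions read to the nearest mm from the axis ticks). For the STL, each face is triangulated and given an outward normal.

solid part
  facet normal 0.0000 0.0000 -1.0000
    outer loop
      vertex 20.0 5.0 0.0
      vertex 20.0 0.0 0.0
      vertex 0.0 0.0 0.0
    endloop
  endfacet
  facet normal 0.0000 0.0000 -1.0000
    outer loop
      vertex 7.0 5.0 0.0
      vertex 20.0 5.0 0.0
      vertex 0.0 0.0 0.0
    endloop
  endfacet
  facet normal 0.0000 0.0000 -1.0000
    outer loop
      vertex 7.0 30.0 0.0
      vertex 7.0 5.0 0.0
      vertex 0.0 0.0 0.0
    endloop
  endfacet
  facet normal 0.0000 0.0000 -1.0000
    outer loop
      vertex 0.0 30.0 0.0
      vertex 7.0 30.0 0.0
      vertex 0.0 0.0 0.0
    endloop
  endfacet
  facet normal 0.0000 0.0000 1.0000
    outer loop
      vertex 0.0 0.0 17.0
      vertex 20.0 0.0 17.0
      vertex 20.0 5.0 17.0
    endloop
  endfacet
  facet normal 0.0000 0.0000 1.0000
    outer loop
      vertex 0.0 0.0 17.0
      vertex 20.0 5.0 17.0
      vertex 7.0 5.0 17.0
    endloop
  endfacet
  facet normal 0.0000 0.0000 1.0000
    outer loop
      vertex 0.0 0.0 17.0
      vertex 7.0 5.0 17.0
      vertex 7.0 30.0 17.0
    endloop
  endfacet
  facet normal 0.0000 0.0000 1.0000
    outer loop
      vertex 0.0 0.0 17.0
      vertex 7.0 30.0 17.0
      vertex 0.0 30.0 17.0
    endloop
  endfacet
  facet normal 0.0000 -1.0000 0.0000
    outer loop
      vertex 0.0 0.0 0.0
      vertex 20.0 0.0 0.0
      vertex 20.0 0.0 17.0
    endloop
  endfacet
  facet normal 0.0000 -1.0000 0.0000
    outer loop
      vertex 0.0 0.0 0.0
      vertex 20.0 0.0 17.0
      vertex 0.0 0.0 17.0
    endloop
  endfacet
  facet normal 1.0000 0.0000 0.0000
    outer loop
      vertex 20.0 0.0 0.0
      vertex 20.0 5.0 0.0
      vertex 20.0 5.0 17.0
    endloop
  endfacet
  facet normal 1.0000 0.0000 0.0000
    outer loop
      vertex 20.0 0.0 0.0
      vertex 20.0 5.0 17.0
      vertex 20.0 0.0 17.0
    endloop
  endfacet
  facet normal 0.0000 1.0000 0.0000
    outer loop
      vertex 20.0 5.0 0.0
      vertex 7.0 5.0 0.0
      vertex 7.0 5.0 17.0
    endloop
  endfacet
  facet normal 0.0000 1.0000 0.0000
    outer loop
      vertex 20.0 5.0 0.0
      vertex 7.0 5.0 17.0
      vertex 20.0 5.0 17.0
    endloop
  endfacet
  facet normal 1.0000 0.0000 0.0000
    outer loop
      vertex 7.0 5.0 0.0
      vertex 7.0 30.0 0.0
      vertex 7.0 30.0 17.0
    endloop
  endfacet
  facet normal 1.0000 0.0000 0.0000
    outer loop
      vertex 7.0 5.0 0.0
      vertex 7.0 30.0 17.0
      vertex 7.0 5.0 17.0
    endloop
  endfacet
  facet normal 0.0000 1.0000 0.0000
    outer loop
      vertex 7.0 30.0 0.0
      vertex 0.0 30.0 0.0
      vertex 0.0 30.0 17.0
    endloop
  endfacet
  facet normal 0.0000 1.0000 0.0000
    outer loop
      vertex 7.0 30.0 0.0
      vertex 0.0 30.0 17.0
      vertex 7.0 30.0 17.0
    endloop
  endfacet
  facet normal -1.0000 0.0000 0.0000
    outer loop
      vertex 0.0 30.0 0.0
      vertex 0.0 0.0 0.0
      vertex 0.0 0.0 17.0
    endloop
  endfacet
  facet normal -1.0000 0.0000 0.0000
    outer loop
      vertex 0.0 30.0 0.0
      vertex 0.0 0.0 17.0
      vertex 0.0 30.0 17.0
    endloop
  endfacet
endsolid part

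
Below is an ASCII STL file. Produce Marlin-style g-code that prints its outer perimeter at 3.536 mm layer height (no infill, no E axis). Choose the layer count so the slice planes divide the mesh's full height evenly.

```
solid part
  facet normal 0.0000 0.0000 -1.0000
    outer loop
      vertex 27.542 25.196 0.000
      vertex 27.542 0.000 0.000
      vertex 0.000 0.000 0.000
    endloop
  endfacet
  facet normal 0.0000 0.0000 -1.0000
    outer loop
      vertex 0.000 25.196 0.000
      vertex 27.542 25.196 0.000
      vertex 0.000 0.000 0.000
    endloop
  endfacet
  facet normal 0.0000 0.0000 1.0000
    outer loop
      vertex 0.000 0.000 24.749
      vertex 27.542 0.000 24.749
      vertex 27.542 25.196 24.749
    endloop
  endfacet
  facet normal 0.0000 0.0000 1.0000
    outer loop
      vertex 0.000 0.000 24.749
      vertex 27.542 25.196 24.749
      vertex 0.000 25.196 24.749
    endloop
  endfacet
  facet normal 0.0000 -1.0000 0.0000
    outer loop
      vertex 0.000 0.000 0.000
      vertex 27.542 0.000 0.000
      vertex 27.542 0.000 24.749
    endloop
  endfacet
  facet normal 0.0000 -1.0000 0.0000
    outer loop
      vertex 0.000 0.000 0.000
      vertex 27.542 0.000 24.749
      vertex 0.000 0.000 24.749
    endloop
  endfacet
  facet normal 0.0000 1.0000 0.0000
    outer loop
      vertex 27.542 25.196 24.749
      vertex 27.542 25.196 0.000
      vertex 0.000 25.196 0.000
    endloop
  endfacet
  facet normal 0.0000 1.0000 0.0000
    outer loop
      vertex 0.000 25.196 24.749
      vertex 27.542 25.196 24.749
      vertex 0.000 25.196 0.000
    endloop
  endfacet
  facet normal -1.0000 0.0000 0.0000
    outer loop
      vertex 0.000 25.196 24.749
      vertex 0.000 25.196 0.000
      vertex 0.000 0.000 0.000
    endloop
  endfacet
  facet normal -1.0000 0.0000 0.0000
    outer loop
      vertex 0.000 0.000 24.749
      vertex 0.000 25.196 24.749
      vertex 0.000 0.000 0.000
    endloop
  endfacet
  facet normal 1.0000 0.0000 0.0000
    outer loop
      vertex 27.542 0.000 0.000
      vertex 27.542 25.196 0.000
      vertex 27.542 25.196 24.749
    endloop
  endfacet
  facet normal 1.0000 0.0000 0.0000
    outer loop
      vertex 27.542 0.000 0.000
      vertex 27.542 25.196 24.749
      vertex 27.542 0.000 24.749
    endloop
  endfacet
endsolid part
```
; perimeter-only toolpath
G21 ; units = mm
G90 ; absolute positioning
G28 ; home
; layer 1
G0 Z3.536
G0 X0.000 Y0.000
G1 X27.542 Y0.000
G1 X27.542 Y25.196
G1 X0.000 Y25.196
G1 X0.000 Y0.000
; layer 2
G0 Z7.071
G0 X0.000 Y0.000
G1 X27.542 Y0.000
G1 X27.542 Y25.196
G1 X0.000 Y25.196
G1 X0.000 Y0.000
; layer 3
G0 Z10.607
G0 X0.000 Y0.000
G1 X27.542 Y0.000
G1 X27.542 Y25.196
G1 X0.000 Y25.196
G1 X0.000 Y0.000
; layer 4
G0 Z14.142
G0 X0.000 Y0.000
G1 X27.542 Y0.000
G1 X27.542 Y25.196
G1 X0.000 Y25.196
G1 X0.000 Y0.000
; layer 5
G0 Z17.678
G0 X0.000 Y0.000
G1 X27.542 Y0.000
G1 X27.542 Y25.196
G1 X0.000 Y25.196
G1 X0.000 Y0.000
; layer 6
G0 Z21.213
G0 X0.000 Y0.000
G1 X27.542 Y0.000
G1 X27.542 Y25.196
G1 X0.000 Y25.196
G1 X0.000 Y0.000
; layer 7
G0 Z24.749
G0 X0.000 Y0.000
G1 X27.542 Y0.000
G1 X27.542 Y25.196
G1 X0.000 Y25.196
G1 X0.000 Y0.000
M2 ; end

The solid is a rectangular box, roughly 27.5 × 25.2 mm footprint and 24.7 mm tall. Slicing at Δz = 3.536 mm — 7 equal slices spanning the solid's height, so layer i sits at z = i·h/7 — gives 7 non-empty perimeters. Each is a 4-segment closed polygon; G0 lifts to the layer z and rapids to the start vertex, then G1 traces the edges.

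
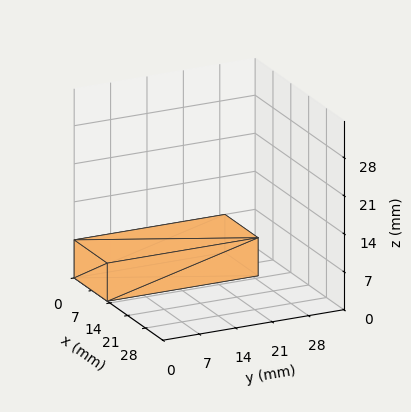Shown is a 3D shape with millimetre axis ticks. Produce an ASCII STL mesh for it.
Reading the render: the shape is a rectangular box, roughly 13 × 29 mm footprint and 7 mm tall (dimensions read to the nearest mm from the axis ticks). For the STL, each face is triangulated and given an outward normal.

solid part
  facet normal 0.0000 0.0000 -1.0000
    outer loop
      vertex 13.000 29.000 0.000
      vertex 13.000 0.000 0.000
      vertex 0.000 0.000 0.000
    endloop
  endfacet
  facet normal 0.0000 0.0000 -1.0000
    outer loop
      vertex 0.000 29.000 0.000
      vertex 13.000 29.000 0.000
      vertex 0.000 0.000 0.000
    endloop
  endfacet
  facet normal 0.0000 0.0000 1.0000
    outer loop
      vertex 0.000 0.000 7.000
      vertex 13.000 0.000 7.000
      vertex 13.000 29.000 7.000
    endloop
  endfacet
  facet normal 0.0000 0.0000 1.0000
    outer loop
      vertex 0.000 0.000 7.000
      vertex 13.000 29.000 7.000
      vertex 0.000 29.000 7.000
    endloop
  endfacet
  facet normal 0.0000 -1.0000 0.0000
    outer loop
      vertex 0.000 0.000 0.000
      vertex 13.000 0.000 0.000
      vertex 13.000 0.000 7.000
    endloop
  endfacet
  facet normal 0.0000 -1.0000 0.0000
    outer loop
      vertex 0.000 0.000 0.000
      vertex 13.000 0.000 7.000
      vertex 0.000 0.000 7.000
    endloop
  endfacet
  facet normal 0.0000 1.0000 0.0000
    outer loop
      vertex 13.000 29.000 7.000
      vertex 13.000 29.000 0.000
      vertex 0.000 29.000 0.000
    endloop
  endfacet
  facet normal 0.0000 1.0000 0.0000
    outer loop
      vertex 0.000 29.000 7.000
      vertex 13.000 29.000 7.000
      vertex 0.000 29.000 0.000
    endloop
  endfacet
  facet normal -1.0000 0.0000 0.0000
    outer loop
      vertex 0.000 29.000 7.000
      vertex 0.000 29.000 0.000
      vertex 0.000 0.000 0.000
    endloop
  endfacet
  facet normal -1.0000 0.0000 0.0000
    outer loop
      vertex 0.000 0.000 7.000
      vertex 0.000 29.000 7.000
      vertex 0.000 0.000 0.000
    endloop
  endfacet
  facet normal 1.0000 0.0000 0.0000
    outer loop
      vertex 13.000 0.000 0.000
      vertex 13.000 29.000 0.000
      vertex 13.000 29.000 7.000
    endloop
  endfacet
  facet normal 1.0000 0.0000 0.0000
    outer loop
      vertex 13.000 0.000 0.000
      vertex 13.000 29.000 7.000
      vertex 13.000 0.000 7.000
    endloop
  endfacet
endsolid part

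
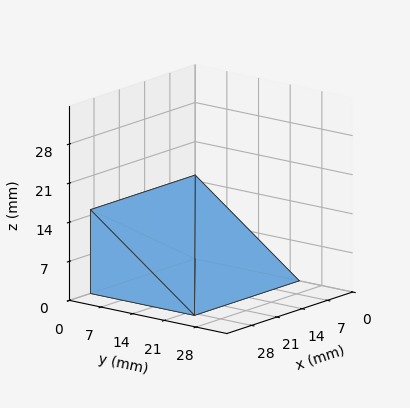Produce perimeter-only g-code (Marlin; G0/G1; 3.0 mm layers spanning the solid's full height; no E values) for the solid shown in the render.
Reading the render: the shape is a wedge (ramp): 29 × 23 mm base, rising to 15 mm along the y=0 edge and sloping linearly to z=0 at y=23 (dimensions read to the nearest mm from the axis ticks). For the g-code, the solid's height is divided into equal slices at the stated Δz and each level perimeter traced with G1 moves after a G0 lift.

; perimeter-only toolpath
G21 ; units = mm
G90 ; absolute positioning
G28 ; home
; layer 1
G0 Z3.0
G0 X0.0 Y0.0
G1 X29.0 Y0.0
G1 X29.0 Y18.4
G1 X0.0 Y18.4
G1 X0.0 Y0.0
; layer 2
G0 Z6.0
G0 X0.0 Y0.0
G1 X29.0 Y0.0
G1 X29.0 Y13.8
G1 X0.0 Y13.8
G1 X0.0 Y0.0
; layer 3
G0 Z9.0
G0 X0.0 Y0.0
G1 X29.0 Y0.0
G1 X29.0 Y9.2
G1 X0.0 Y9.2
G1 X0.0 Y0.0
; layer 4
G0 Z12.0
G0 X0.0 Y0.0
G1 X29.0 Y0.0
G1 X29.0 Y4.6
G1 X0.0 Y4.6
G1 X0.0 Y0.0
M2 ; end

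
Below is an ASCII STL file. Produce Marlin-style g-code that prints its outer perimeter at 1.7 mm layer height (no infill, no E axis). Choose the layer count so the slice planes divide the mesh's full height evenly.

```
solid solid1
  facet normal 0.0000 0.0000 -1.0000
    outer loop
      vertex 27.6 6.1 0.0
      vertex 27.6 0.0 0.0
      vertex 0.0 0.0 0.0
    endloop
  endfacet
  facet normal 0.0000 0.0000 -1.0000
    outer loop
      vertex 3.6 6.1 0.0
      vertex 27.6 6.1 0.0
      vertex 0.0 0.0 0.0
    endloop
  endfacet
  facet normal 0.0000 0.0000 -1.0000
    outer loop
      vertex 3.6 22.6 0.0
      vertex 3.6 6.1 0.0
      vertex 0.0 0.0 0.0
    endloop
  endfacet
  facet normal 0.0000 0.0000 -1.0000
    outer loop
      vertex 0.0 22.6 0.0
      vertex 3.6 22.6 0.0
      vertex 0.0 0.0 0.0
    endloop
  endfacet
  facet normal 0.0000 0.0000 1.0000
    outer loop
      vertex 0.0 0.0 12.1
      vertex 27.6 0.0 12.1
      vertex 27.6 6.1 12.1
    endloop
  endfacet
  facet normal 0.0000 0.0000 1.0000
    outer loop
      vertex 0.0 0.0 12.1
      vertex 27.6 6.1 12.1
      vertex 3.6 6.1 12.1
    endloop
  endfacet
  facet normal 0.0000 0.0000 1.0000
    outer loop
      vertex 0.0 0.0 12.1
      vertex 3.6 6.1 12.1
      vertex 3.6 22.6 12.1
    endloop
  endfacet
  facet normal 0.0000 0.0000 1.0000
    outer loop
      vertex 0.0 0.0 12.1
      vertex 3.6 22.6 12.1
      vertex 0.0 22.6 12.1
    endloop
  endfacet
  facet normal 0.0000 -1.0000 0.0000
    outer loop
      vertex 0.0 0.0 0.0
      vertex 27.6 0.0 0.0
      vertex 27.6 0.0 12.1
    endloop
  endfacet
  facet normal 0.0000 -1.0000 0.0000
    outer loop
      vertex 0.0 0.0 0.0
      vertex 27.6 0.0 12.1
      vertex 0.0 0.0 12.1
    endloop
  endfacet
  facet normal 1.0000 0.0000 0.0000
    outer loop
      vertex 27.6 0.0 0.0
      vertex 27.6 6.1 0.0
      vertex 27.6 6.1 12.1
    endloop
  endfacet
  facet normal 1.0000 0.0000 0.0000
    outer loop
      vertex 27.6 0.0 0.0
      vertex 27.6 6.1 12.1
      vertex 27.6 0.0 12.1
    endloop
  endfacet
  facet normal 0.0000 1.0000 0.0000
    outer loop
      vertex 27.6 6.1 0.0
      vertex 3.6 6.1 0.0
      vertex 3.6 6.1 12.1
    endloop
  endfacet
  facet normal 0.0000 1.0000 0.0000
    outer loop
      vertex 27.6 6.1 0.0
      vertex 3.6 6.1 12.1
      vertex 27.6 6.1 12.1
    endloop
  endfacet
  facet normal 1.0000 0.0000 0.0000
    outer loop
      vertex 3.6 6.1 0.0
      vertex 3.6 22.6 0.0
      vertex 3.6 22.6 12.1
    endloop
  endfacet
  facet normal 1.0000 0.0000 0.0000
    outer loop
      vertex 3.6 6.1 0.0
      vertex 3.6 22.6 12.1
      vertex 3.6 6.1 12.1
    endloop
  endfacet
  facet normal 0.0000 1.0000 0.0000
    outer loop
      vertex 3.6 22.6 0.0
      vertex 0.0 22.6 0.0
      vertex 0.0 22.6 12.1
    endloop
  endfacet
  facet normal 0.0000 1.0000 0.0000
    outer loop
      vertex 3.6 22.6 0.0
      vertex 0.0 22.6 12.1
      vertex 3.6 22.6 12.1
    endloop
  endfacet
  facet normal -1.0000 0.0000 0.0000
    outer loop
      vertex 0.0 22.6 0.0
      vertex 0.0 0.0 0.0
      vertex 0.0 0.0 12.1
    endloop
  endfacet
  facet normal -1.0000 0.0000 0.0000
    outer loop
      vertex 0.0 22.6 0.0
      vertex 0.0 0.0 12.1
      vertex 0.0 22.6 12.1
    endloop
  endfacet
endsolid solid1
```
; perimeter-only toolpath
G21 ; units = mm
G90 ; absolute positioning
G28 ; home
; layer 1
G0 Z1.7
G0 X0.0 Y0.0
G1 X27.6 Y0.0
G1 X27.6 Y6.1
G1 X3.6 Y6.1
G1 X3.6 Y22.6
G1 X0.0 Y22.6
G1 X0.0 Y0.0
; layer 2
G0 Z3.5
G0 X0.0 Y0.0
G1 X27.6 Y0.0
G1 X27.6 Y6.1
G1 X3.6 Y6.1
G1 X3.6 Y22.6
G1 X0.0 Y22.6
G1 X0.0 Y0.0
; layer 3
G0 Z5.2
G0 X0.0 Y0.0
G1 X27.6 Y0.0
G1 X27.6 Y6.1
G1 X3.6 Y6.1
G1 X3.6 Y22.6
G1 X0.0 Y22.6
G1 X0.0 Y0.0
; layer 4
G0 Z6.9
G0 X0.0 Y0.0
G1 X27.6 Y0.0
G1 X27.6 Y6.1
G1 X3.6 Y6.1
G1 X3.6 Y22.6
G1 X0.0 Y22.6
G1 X0.0 Y0.0
; layer 5
G0 Z8.6
G0 X0.0 Y0.0
G1 X27.6 Y0.0
G1 X27.6 Y6.1
G1 X3.6 Y6.1
G1 X3.6 Y22.6
G1 X0.0 Y22.6
G1 X0.0 Y0.0
; layer 6
G0 Z10.4
G0 X0.0 Y0.0
G1 X27.6 Y0.0
G1 X27.6 Y6.1
G1 X3.6 Y6.1
G1 X3.6 Y22.6
G1 X0.0 Y22.6
G1 X0.0 Y0.0
; layer 7
G0 Z12.1
G0 X0.0 Y0.0
G1 X27.6 Y0.0
G1 X27.6 Y6.1
G1 X3.6 Y6.1
G1 X3.6 Y22.6
G1 X0.0 Y22.6
G1 X0.0 Y0.0
M2 ; end

The solid is an L-shaped prism: outer 27.6 × 22.6 mm, arm thicknesses ≈ 6.1 mm (horizontal) and 3.6 mm (vertical), extruded 12.1 mm in z. Slicing at Δz = 1.7 mm — 7 equal slices spanning the solid's height, so layer i sits at z = i·h/7 — gives 7 non-empty perimeters. Each is a 6-segment closed polygon; G0 lifts to the layer z and rapids to the start vertex, then G1 traces the edges.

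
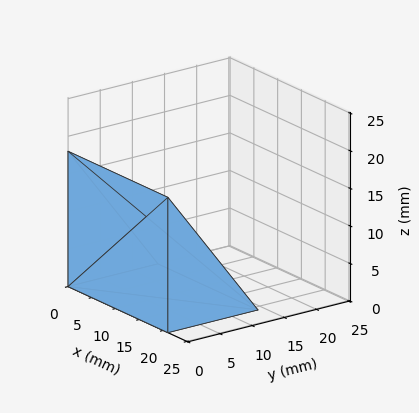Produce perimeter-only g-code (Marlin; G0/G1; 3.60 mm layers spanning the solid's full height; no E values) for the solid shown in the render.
Reading the render: the shape is a wedge (ramp): 21 × 14 mm base, rising to 18 mm along the y=0 edge and sloping linearly to z=0 at y=14 (dimensions read to the nearest mm from the axis ticks). For the g-code, the solid's height is divided into equal slices at the stated Δz and each level perimeter traced with G1 moves after a G0 lift.

; perimeter-only toolpath
G21 ; units = mm
G90 ; absolute positioning
G28 ; home
; layer 1
G0 Z3.60
G0 X0.00 Y0.00
G1 X21.00 Y0.00
G1 X21.00 Y11.20
G1 X0.00 Y11.20
G1 X0.00 Y0.00
; layer 2
G0 Z7.20
G0 X0.00 Y0.00
G1 X21.00 Y0.00
G1 X21.00 Y8.40
G1 X0.00 Y8.40
G1 X0.00 Y0.00
; layer 3
G0 Z10.80
G0 X0.00 Y0.00
G1 X21.00 Y0.00
G1 X21.00 Y5.60
G1 X0.00 Y5.60
G1 X0.00 Y0.00
; layer 4
G0 Z14.40
G0 X0.00 Y0.00
G1 X21.00 Y0.00
G1 X21.00 Y2.80
G1 X0.00 Y2.80
G1 X0.00 Y0.00
M2 ; end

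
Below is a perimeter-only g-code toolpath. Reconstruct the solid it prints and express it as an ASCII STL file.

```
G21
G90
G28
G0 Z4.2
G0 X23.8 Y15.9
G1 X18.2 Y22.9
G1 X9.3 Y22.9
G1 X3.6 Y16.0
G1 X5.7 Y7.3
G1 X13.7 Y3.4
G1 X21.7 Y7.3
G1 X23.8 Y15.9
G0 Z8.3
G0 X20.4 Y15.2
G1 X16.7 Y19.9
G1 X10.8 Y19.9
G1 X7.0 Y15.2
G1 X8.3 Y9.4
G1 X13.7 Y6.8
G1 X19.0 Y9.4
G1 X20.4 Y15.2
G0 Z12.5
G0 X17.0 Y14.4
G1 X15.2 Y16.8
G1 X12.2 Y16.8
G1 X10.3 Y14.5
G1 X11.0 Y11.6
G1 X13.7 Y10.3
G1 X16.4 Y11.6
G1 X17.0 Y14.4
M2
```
solid part
  facet normal 0.0000 0.0000 -1.0000
    outer loop
      vertex 7.8 26.0 0.0
      vertex 19.7 26.0 0.0
      vertex 27.1 16.7 0.0
    endloop
  endfacet
  facet normal 0.0000 0.0000 -1.0000
    outer loop
      vertex 0.3 16.8 0.0
      vertex 7.8 26.0 0.0
      vertex 27.1 16.7 0.0
    endloop
  endfacet
  facet normal 0.0000 0.0000 -1.0000
    outer loop
      vertex 3.0 5.2 0.0
      vertex 0.3 16.8 0.0
      vertex 27.1 16.7 0.0
    endloop
  endfacet
  facet normal 0.0000 0.0000 -1.0000
    outer loop
      vertex 13.7 0.0 0.0
      vertex 3.0 5.2 0.0
      vertex 27.1 16.7 0.0
    endloop
  endfacet
  facet normal 0.0000 0.0000 -1.0000
    outer loop
      vertex 24.4 5.2 0.0
      vertex 13.7 0.0 0.0
      vertex 27.1 16.7 0.0
    endloop
  endfacet
  facet normal 0.6291 0.5006 0.5947
    outer loop
      vertex 27.1 16.7 0.0
      vertex 19.7 26.0 0.0
      vertex 13.7 13.7 16.7
    endloop
  endfacet
  facet normal 0.0000 0.8052 0.5930
    outer loop
      vertex 19.7 26.0 0.0
      vertex 7.8 26.0 0.0
      vertex 13.7 13.7 16.7
    endloop
  endfacet
  facet normal -0.6233 0.5081 0.5944
    outer loop
      vertex 7.8 26.0 0.0
      vertex 0.3 16.8 0.0
      vertex 13.7 13.7 16.7
    endloop
  endfacet
  facet normal -0.7831 -0.1823 0.5945
    outer loop
      vertex 0.3 16.8 0.0
      vertex 3.0 5.2 0.0
      vertex 13.7 13.7 16.7
    endloop
  endfacet
  facet normal -0.3517 -0.7237 0.5937
    outer loop
      vertex 3.0 5.2 0.0
      vertex 13.7 0.0 0.0
      vertex 13.7 13.7 16.7
    endloop
  endfacet
  facet normal 0.3517 -0.7237 0.5937
    outer loop
      vertex 13.7 0.0 0.0
      vertex 24.4 5.2 0.0
      vertex 13.7 13.7 16.7
    endloop
  endfacet
  facet normal 0.7825 -0.1837 0.5949
    outer loop
      vertex 24.4 5.2 0.0
      vertex 27.1 16.7 0.0
      vertex 13.7 13.7 16.7
    endloop
  endfacet
endsolid part

The G0 Z moves step by Δz≈4.2 mm. The G1 loops shrink linearly with z, so the solid tapers from its base footprint up to z≈16.7. Closing with a flat bottom cap and the tapered top and triangulating gives 12 facets — a regular 7-sided pyramid, base circumscribed radius ≈ 13.7 mm, apex at z ≈ 16.7 mm.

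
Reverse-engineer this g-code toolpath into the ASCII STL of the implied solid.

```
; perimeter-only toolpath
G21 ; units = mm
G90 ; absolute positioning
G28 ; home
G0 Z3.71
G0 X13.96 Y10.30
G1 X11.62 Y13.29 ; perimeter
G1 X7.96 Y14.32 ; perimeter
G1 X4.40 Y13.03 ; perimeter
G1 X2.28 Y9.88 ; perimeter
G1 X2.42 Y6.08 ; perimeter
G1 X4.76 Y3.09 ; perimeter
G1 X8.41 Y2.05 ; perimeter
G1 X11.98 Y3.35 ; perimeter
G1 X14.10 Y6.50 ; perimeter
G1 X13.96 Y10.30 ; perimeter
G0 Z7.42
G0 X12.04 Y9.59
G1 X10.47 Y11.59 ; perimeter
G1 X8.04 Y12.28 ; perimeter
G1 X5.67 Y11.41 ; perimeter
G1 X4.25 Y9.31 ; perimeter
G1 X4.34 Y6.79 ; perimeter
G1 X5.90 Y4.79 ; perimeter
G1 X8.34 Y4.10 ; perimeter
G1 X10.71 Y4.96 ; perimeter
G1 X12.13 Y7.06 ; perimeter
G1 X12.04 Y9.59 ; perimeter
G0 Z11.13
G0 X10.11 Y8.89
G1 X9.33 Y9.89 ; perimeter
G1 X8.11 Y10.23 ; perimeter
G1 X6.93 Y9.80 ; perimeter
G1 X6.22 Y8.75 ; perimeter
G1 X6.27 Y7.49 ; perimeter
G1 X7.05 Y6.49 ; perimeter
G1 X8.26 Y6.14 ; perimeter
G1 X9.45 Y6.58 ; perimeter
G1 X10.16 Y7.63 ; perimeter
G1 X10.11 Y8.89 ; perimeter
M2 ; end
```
solid part
  facet normal 0.0000 0.0000 -1.0000
    outer loop
      vertex 7.89 16.37 0.00
      vertex 12.76 14.99 0.00
      vertex 15.88 11.00 0.00
    endloop
  endfacet
  facet normal 0.0000 0.0000 -1.0000
    outer loop
      vertex 3.14 14.64 0.00
      vertex 7.89 16.37 0.00
      vertex 15.88 11.00 0.00
    endloop
  endfacet
  facet normal 0.0000 0.0000 -1.0000
    outer loop
      vertex 0.31 10.44 0.00
      vertex 3.14 14.64 0.00
      vertex 15.88 11.00 0.00
    endloop
  endfacet
  facet normal 0.0000 0.0000 -1.0000
    outer loop
      vertex 0.50 5.38 0.00
      vertex 0.31 10.44 0.00
      vertex 15.88 11.00 0.00
    endloop
  endfacet
  facet normal 0.0000 0.0000 -1.0000
    outer loop
      vertex 3.62 1.39 0.00
      vertex 0.50 5.38 0.00
      vertex 15.88 11.00 0.00
    endloop
  endfacet
  facet normal 0.0000 0.0000 -1.0000
    outer loop
      vertex 8.49 0.01 0.00
      vertex 3.62 1.39 0.00
      vertex 15.88 11.00 0.00
    endloop
  endfacet
  facet normal 0.0000 0.0000 -1.0000
    outer loop
      vertex 13.24 1.74 0.00
      vertex 8.49 0.01 0.00
      vertex 15.88 11.00 0.00
    endloop
  endfacet
  facet normal 0.0000 0.0000 -1.0000
    outer loop
      vertex 16.07 5.94 0.00
      vertex 13.24 1.74 0.00
      vertex 15.88 11.00 0.00
    endloop
  endfacet
  facet normal 0.6975 0.5454 0.4647
    outer loop
      vertex 15.88 11.00 0.00
      vertex 12.76 14.99 0.00
      vertex 8.19 8.19 14.84
    endloop
  endfacet
  facet normal 0.2414 0.8519 0.4647
    outer loop
      vertex 12.76 14.99 0.00
      vertex 7.89 16.37 0.00
      vertex 8.19 8.19 14.84
    endloop
  endfacet
  facet normal -0.3030 0.8320 0.4647
    outer loop
      vertex 7.89 16.37 0.00
      vertex 3.14 14.64 0.00
      vertex 8.19 8.19 14.84
    endloop
  endfacet
  facet normal -0.7342 0.4947 0.4649
    outer loop
      vertex 3.14 14.64 0.00
      vertex 0.31 10.44 0.00
      vertex 8.19 8.19 14.84
    endloop
  endfacet
  facet normal -0.8848 -0.0332 0.4648
    outer loop
      vertex 0.31 10.44 0.00
      vertex 0.50 5.38 0.00
      vertex 8.19 8.19 14.84
    endloop
  endfacet
  facet normal -0.6975 -0.5454 0.4647
    outer loop
      vertex 0.50 5.38 0.00
      vertex 3.62 1.39 0.00
      vertex 8.19 8.19 14.84
    endloop
  endfacet
  facet normal -0.2414 -0.8519 0.4647
    outer loop
      vertex 3.62 1.39 0.00
      vertex 8.49 0.01 0.00
      vertex 8.19 8.19 14.84
    endloop
  endfacet
  facet normal 0.3030 -0.8320 0.4647
    outer loop
      vertex 8.49 0.01 0.00
      vertex 13.24 1.74 0.00
      vertex 8.19 8.19 14.84
    endloop
  endfacet
  facet normal 0.7342 -0.4947 0.4649
    outer loop
      vertex 13.24 1.74 0.00
      vertex 16.07 5.94 0.00
      vertex 8.19 8.19 14.84
    endloop
  endfacet
  facet normal 0.8848 0.0332 0.4648
    outer loop
      vertex 16.07 5.94 0.00
      vertex 15.88 11.00 0.00
      vertex 8.19 8.19 14.84
    endloop
  endfacet
endsolid part

The G0 Z moves step by Δz≈3.71 mm. The G1 loops shrink linearly with z, so the solid tapers from its base footprint up to z≈14.8. Closing with a flat bottom cap and the tapered top and triangulating gives 18 facets — a regular 10-sided pyramid, base circumscribed radius ≈ 8.19 mm, apex at z ≈ 14.8 mm.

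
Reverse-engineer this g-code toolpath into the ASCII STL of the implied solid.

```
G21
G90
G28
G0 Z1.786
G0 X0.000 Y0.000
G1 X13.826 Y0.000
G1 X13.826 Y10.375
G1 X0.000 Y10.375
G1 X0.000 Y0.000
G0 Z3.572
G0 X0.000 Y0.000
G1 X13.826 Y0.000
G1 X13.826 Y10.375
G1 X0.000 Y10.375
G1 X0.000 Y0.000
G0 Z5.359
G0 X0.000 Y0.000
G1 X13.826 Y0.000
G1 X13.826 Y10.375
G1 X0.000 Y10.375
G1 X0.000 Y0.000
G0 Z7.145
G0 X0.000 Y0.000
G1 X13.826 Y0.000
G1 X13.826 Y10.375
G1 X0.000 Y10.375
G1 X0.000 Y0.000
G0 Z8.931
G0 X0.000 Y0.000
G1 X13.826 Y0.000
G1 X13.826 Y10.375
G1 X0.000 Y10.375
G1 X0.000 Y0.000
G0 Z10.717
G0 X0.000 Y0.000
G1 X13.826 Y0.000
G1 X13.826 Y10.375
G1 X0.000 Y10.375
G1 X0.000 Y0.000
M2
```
solid part
  facet normal 0.0000 0.0000 -1.0000
    outer loop
      vertex 13.826 10.375 0.000
      vertex 13.826 0.000 0.000
      vertex 0.000 0.000 0.000
    endloop
  endfacet
  facet normal 0.0000 0.0000 -1.0000
    outer loop
      vertex 0.000 10.375 0.000
      vertex 13.826 10.375 0.000
      vertex 0.000 0.000 0.000
    endloop
  endfacet
  facet normal 0.0000 0.0000 1.0000
    outer loop
      vertex 0.000 0.000 10.717
      vertex 13.826 0.000 10.717
      vertex 13.826 10.375 10.717
    endloop
  endfacet
  facet normal 0.0000 0.0000 1.0000
    outer loop
      vertex 0.000 0.000 10.717
      vertex 13.826 10.375 10.717
      vertex 0.000 10.375 10.717
    endloop
  endfacet
  facet normal 0.0000 -1.0000 0.0000
    outer loop
      vertex 0.000 0.000 0.000
      vertex 13.826 0.000 0.000
      vertex 13.826 0.000 10.717
    endloop
  endfacet
  facet normal 0.0000 -1.0000 0.0000
    outer loop
      vertex 0.000 0.000 0.000
      vertex 13.826 0.000 10.717
      vertex 0.000 0.000 10.717
    endloop
  endfacet
  facet normal 0.0000 1.0000 0.0000
    outer loop
      vertex 13.826 10.375 10.717
      vertex 13.826 10.375 0.000
      vertex 0.000 10.375 0.000
    endloop
  endfacet
  facet normal 0.0000 1.0000 0.0000
    outer loop
      vertex 0.000 10.375 10.717
      vertex 13.826 10.375 10.717
      vertex 0.000 10.375 0.000
    endloop
  endfacet
  facet normal -1.0000 0.0000 0.0000
    outer loop
      vertex 0.000 10.375 10.717
      vertex 0.000 10.375 0.000
      vertex 0.000 0.000 0.000
    endloop
  endfacet
  facet normal -1.0000 0.0000 0.0000
    outer loop
      vertex 0.000 0.000 10.717
      vertex 0.000 10.375 10.717
      vertex 0.000 0.000 0.000
    endloop
  endfacet
  facet normal 1.0000 0.0000 0.0000
    outer loop
      vertex 13.826 0.000 0.000
      vertex 13.826 10.375 0.000
      vertex 13.826 10.375 10.717
    endloop
  endfacet
  facet normal 1.0000 0.0000 0.0000
    outer loop
      vertex 13.826 0.000 0.000
      vertex 13.826 10.375 10.717
      vertex 13.826 0.000 10.717
    endloop
  endfacet
endsolid part

The G0 Z moves step by Δz≈1.786 mm. Every layer's G1 loop is the same polygon, so the solid is a straight extrusion of it from z=0 to z≈10.7. Closing with flat bottom and top caps and triangulating gives 12 facets — a rectangular box, roughly 13.8 × 10.4 mm footprint and 10.7 mm tall.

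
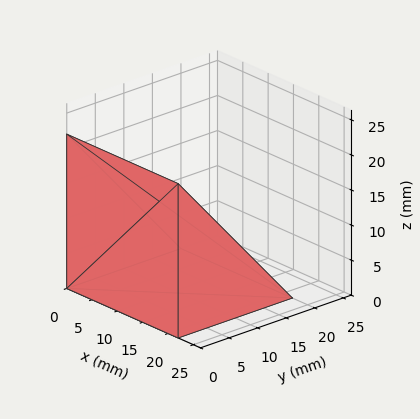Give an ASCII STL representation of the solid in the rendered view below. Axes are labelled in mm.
Reading the render: the shape is a wedge (ramp): 22 × 20 mm base, rising to 22 mm along the y=0 edge and sloping linearly to z=0 at y=20 (dimensions read to the nearest mm from the axis ticks). For the STL, each face is triangulated and given an outward normal.

solid part
  facet normal 0.0000 0.0000 -1.0000
    outer loop
      vertex 22.00 20.00 0.00
      vertex 22.00 0.00 0.00
      vertex 0.00 0.00 0.00
    endloop
  endfacet
  facet normal 0.0000 0.0000 -1.0000
    outer loop
      vertex 0.00 20.00 0.00
      vertex 22.00 20.00 0.00
      vertex 0.00 0.00 0.00
    endloop
  endfacet
  facet normal 0.0000 -1.0000 0.0000
    outer loop
      vertex 0.00 0.00 0.00
      vertex 22.00 0.00 0.00
      vertex 22.00 0.00 22.00
    endloop
  endfacet
  facet normal 0.0000 -1.0000 0.0000
    outer loop
      vertex 0.00 0.00 0.00
      vertex 22.00 0.00 22.00
      vertex 0.00 0.00 22.00
    endloop
  endfacet
  facet normal 0.0000 0.7399 0.6727
    outer loop
      vertex 0.00 0.00 22.00
      vertex 22.00 0.00 22.00
      vertex 22.00 20.00 0.00
    endloop
  endfacet
  facet normal 0.0000 0.7399 0.6727
    outer loop
      vertex 0.00 0.00 22.00
      vertex 22.00 20.00 0.00
      vertex 0.00 20.00 0.00
    endloop
  endfacet
  facet normal -1.0000 0.0000 0.0000
    outer loop
      vertex 0.00 0.00 22.00
      vertex 0.00 20.00 0.00
      vertex 0.00 0.00 0.00
    endloop
  endfacet
  facet normal 1.0000 0.0000 0.0000
    outer loop
      vertex 22.00 0.00 0.00
      vertex 22.00 20.00 0.00
      vertex 22.00 0.00 22.00
    endloop
  endfacet
endsolid part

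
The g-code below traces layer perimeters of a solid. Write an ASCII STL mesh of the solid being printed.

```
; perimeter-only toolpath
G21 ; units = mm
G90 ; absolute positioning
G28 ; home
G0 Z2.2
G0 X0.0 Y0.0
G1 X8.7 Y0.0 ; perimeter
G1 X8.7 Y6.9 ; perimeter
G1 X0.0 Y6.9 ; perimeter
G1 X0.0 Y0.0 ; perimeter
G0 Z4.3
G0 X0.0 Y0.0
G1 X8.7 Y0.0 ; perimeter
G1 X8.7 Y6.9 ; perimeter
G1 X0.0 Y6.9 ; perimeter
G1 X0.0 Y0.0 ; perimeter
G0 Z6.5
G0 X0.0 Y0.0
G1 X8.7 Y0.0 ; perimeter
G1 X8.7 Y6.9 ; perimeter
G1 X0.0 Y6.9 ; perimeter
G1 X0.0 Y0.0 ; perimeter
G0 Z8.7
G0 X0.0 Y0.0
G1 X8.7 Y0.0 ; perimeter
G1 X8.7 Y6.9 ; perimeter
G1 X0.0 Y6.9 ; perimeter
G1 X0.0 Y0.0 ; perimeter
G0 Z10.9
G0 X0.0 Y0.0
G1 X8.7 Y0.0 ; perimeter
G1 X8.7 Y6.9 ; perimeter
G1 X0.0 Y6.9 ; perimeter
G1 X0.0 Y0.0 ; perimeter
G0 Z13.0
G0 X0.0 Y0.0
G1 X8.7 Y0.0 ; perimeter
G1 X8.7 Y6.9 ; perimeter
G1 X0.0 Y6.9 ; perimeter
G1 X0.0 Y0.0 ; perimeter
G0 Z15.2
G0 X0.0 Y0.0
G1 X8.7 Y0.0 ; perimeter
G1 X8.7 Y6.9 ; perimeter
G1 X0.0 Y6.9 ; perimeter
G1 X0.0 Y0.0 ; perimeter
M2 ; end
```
solid part
  facet normal 0.0000 0.0000 -1.0000
    outer loop
      vertex 8.7 6.9 0.0
      vertex 8.7 0.0 0.0
      vertex 0.0 0.0 0.0
    endloop
  endfacet
  facet normal 0.0000 0.0000 -1.0000
    outer loop
      vertex 0.0 6.9 0.0
      vertex 8.7 6.9 0.0
      vertex 0.0 0.0 0.0
    endloop
  endfacet
  facet normal 0.0000 0.0000 1.0000
    outer loop
      vertex 0.0 0.0 15.2
      vertex 8.7 0.0 15.2
      vertex 8.7 6.9 15.2
    endloop
  endfacet
  facet normal 0.0000 0.0000 1.0000
    outer loop
      vertex 0.0 0.0 15.2
      vertex 8.7 6.9 15.2
      vertex 0.0 6.9 15.2
    endloop
  endfacet
  facet normal 0.0000 -1.0000 0.0000
    outer loop
      vertex 0.0 0.0 0.0
      vertex 8.7 0.0 0.0
      vertex 8.7 0.0 15.2
    endloop
  endfacet
  facet normal 0.0000 -1.0000 0.0000
    outer loop
      vertex 0.0 0.0 0.0
      vertex 8.7 0.0 15.2
      vertex 0.0 0.0 15.2
    endloop
  endfacet
  facet normal 0.0000 1.0000 0.0000
    outer loop
      vertex 8.7 6.9 15.2
      vertex 8.7 6.9 0.0
      vertex 0.0 6.9 0.0
    endloop
  endfacet
  facet normal 0.0000 1.0000 0.0000
    outer loop
      vertex 0.0 6.9 15.2
      vertex 8.7 6.9 15.2
      vertex 0.0 6.9 0.0
    endloop
  endfacet
  facet normal -1.0000 0.0000 0.0000
    outer loop
      vertex 0.0 6.9 15.2
      vertex 0.0 6.9 0.0
      vertex 0.0 0.0 0.0
    endloop
  endfacet
  facet normal -1.0000 0.0000 0.0000
    outer loop
      vertex 0.0 0.0 15.2
      vertex 0.0 6.9 15.2
      vertex 0.0 0.0 0.0
    endloop
  endfacet
  facet normal 1.0000 0.0000 0.0000
    outer loop
      vertex 8.7 0.0 0.0
      vertex 8.7 6.9 0.0
      vertex 8.7 6.9 15.2
    endloop
  endfacet
  facet normal 1.0000 0.0000 0.0000
    outer loop
      vertex 8.7 0.0 0.0
      vertex 8.7 6.9 15.2
      vertex 8.7 0.0 15.2
    endloop
  endfacet
endsolid part

The G0 Z moves step by Δz≈2.2 mm. Every layer's G1 loop is the same polygon, so the solid is a straight extrusion of it from z=0 to z≈15.2. Closing with flat bottom and top caps and triangulating gives 12 facets — a rectangular box, roughly 8.7 × 6.9 mm footprint and 15.2 mm tall.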